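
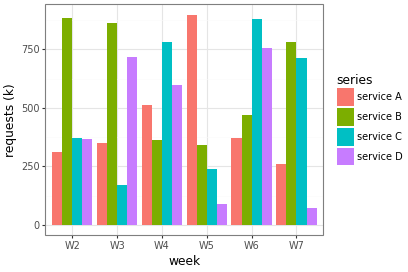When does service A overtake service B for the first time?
W3: service A ≈ 300 vs service B ≈ 900 (not yet); W4: service A ≈ 500 vs service B ≈ 400 (first crossover).

W4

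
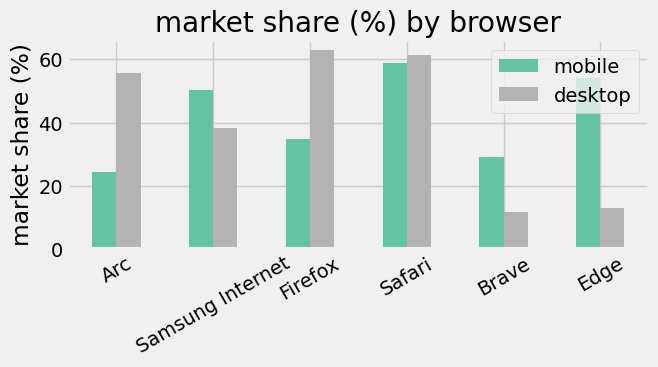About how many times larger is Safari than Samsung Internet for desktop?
≈ 1.5×

Safari ≈ 60, Samsung Internet ≈ 40; 60/40 ≈ 1.5.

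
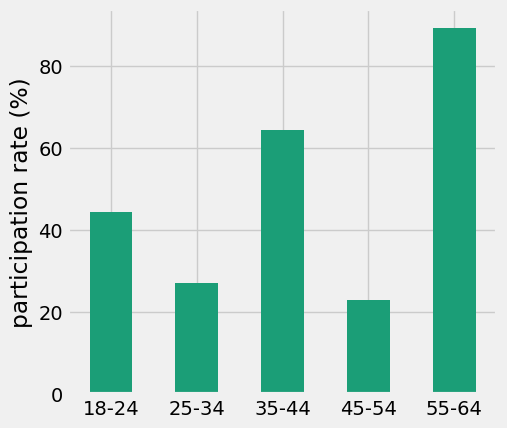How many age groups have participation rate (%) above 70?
1

Above 70: 55-64.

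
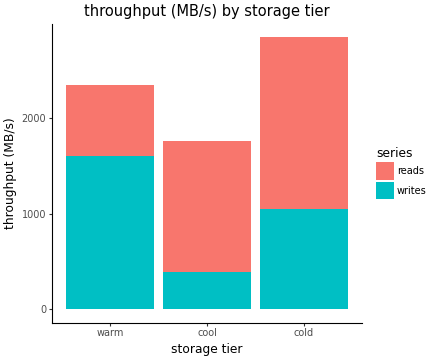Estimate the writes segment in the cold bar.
≈ 1000

writes top ≈ 1000, bottom ≈ 0; segment ≈ 1000.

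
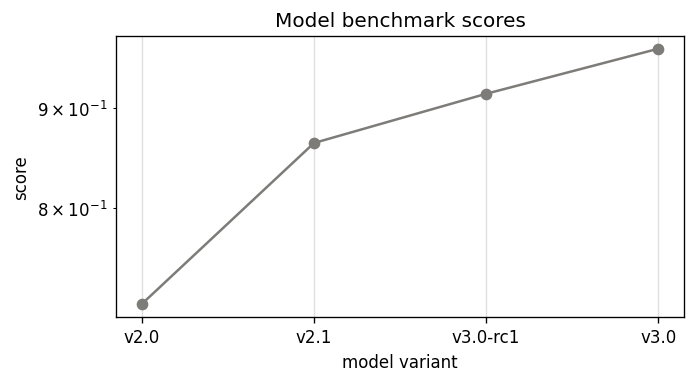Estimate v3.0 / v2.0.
v3.0 ≈ 0.95, v2.0 ≈ 0.70; 0.95/0.70 ≈ 1.36.

≈ 1.36×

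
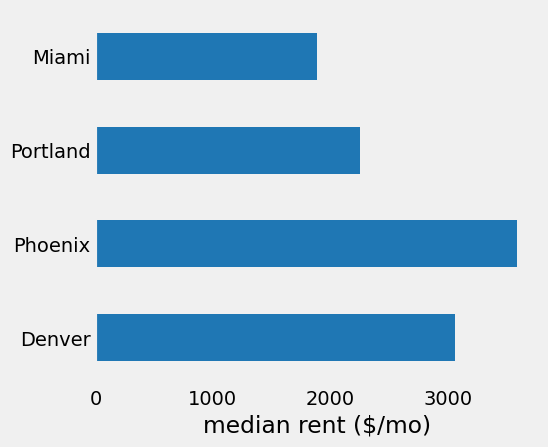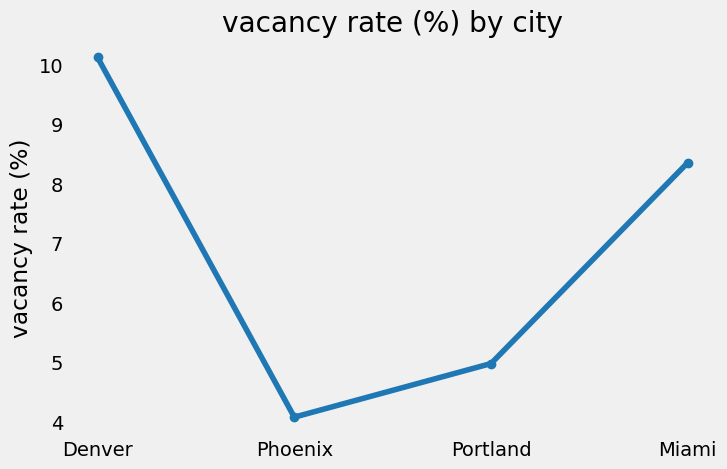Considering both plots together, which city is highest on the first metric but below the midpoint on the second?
Chart 2 median vacancy rate (%) ≈ 7; below-median cities: Phoenix, Portland. Among those, Phoenix has the highest median rent ($/mo) (≈ 3500).

Phoenix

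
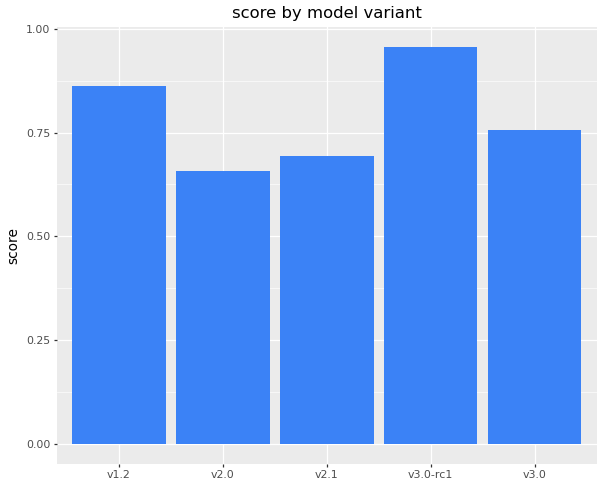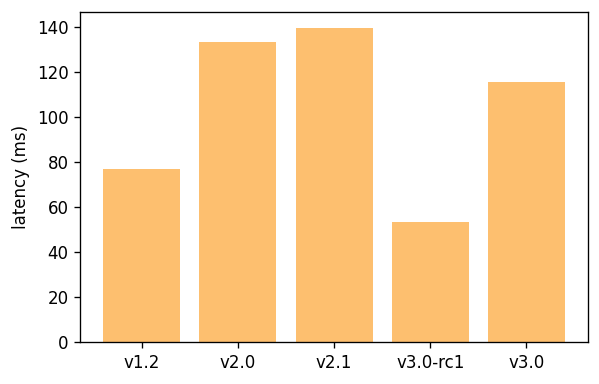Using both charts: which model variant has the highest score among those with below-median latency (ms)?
Chart 2 median latency (ms) ≈ 120; below-median model variants: v1.2, v3.0-rc1. Among those, v3.0-rc1 has the highest score (≈ 1).

v3.0-rc1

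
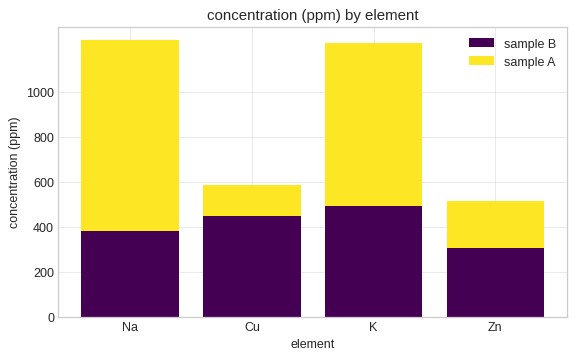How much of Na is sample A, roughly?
sample A top ≈ 1200, bottom ≈ 400; segment ≈ 800.

≈ 800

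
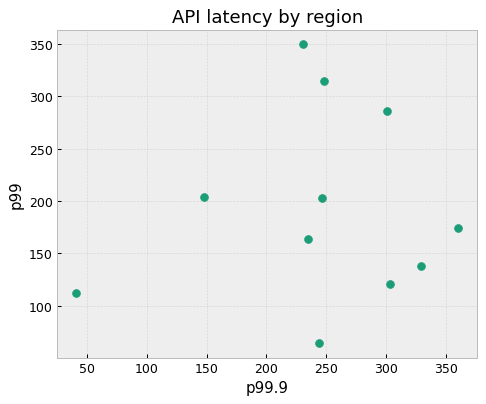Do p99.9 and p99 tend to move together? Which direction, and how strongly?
no clear correlation

Points are roughly uncorrelated; weak (|r| ≈ 0.1).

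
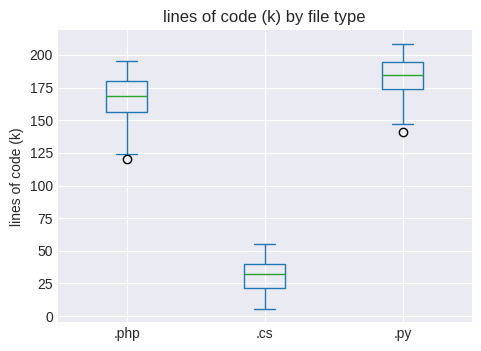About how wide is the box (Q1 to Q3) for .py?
≈ 20

Q3 ≈ 200, Q1 ≈ 180; IQR ≈ 20.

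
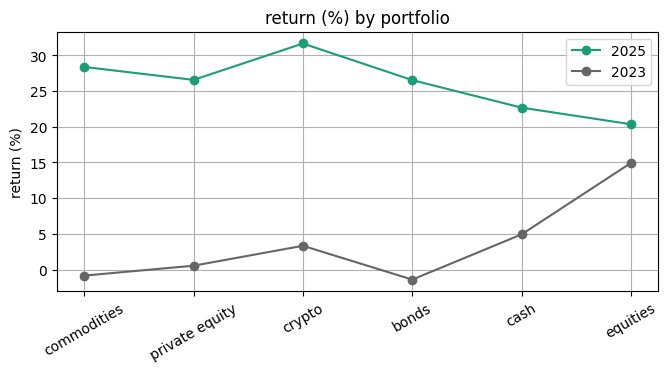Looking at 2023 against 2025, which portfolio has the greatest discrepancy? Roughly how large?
commodities: 2023 ≈ 0, 2025 ≈ 30 → gap ≈ 30. Next-largest (crypto) is only ≈ 25.

commodities, ≈ 30 %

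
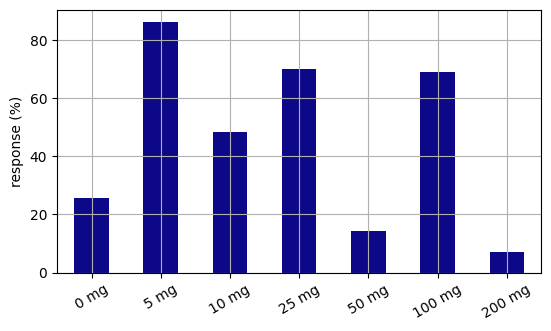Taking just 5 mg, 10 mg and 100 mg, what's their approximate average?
≈ 70

(90 + 50 + 70) / 3 ≈ 70.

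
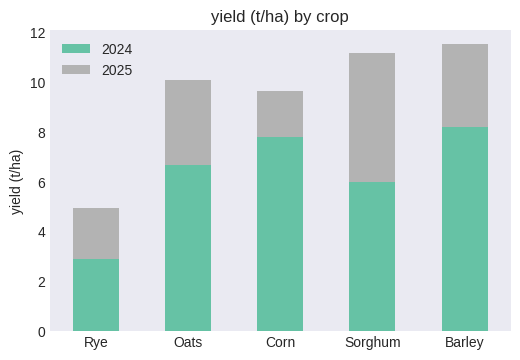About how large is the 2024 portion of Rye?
≈ 3

2024 top ≈ 3, bottom ≈ 0; segment ≈ 3.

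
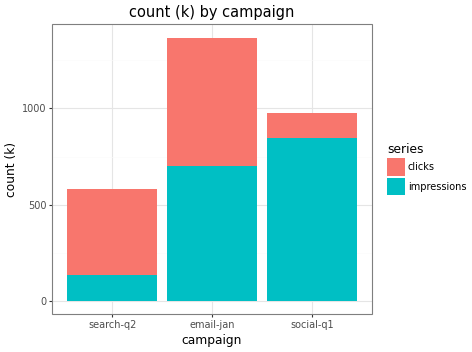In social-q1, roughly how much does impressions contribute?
≈ 800

impressions top ≈ 800, bottom ≈ 0; segment ≈ 800.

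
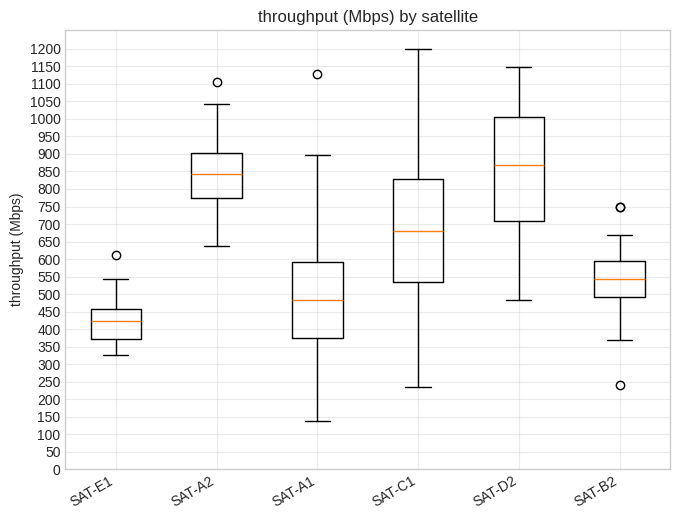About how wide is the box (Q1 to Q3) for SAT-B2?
Q3 ≈ 600, Q1 ≈ 500; IQR ≈ 100.

≈ 100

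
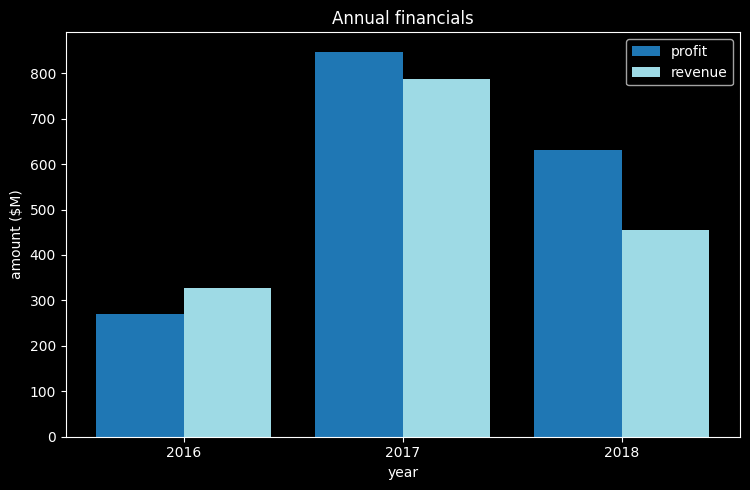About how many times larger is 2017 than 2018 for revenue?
2017 ≈ 800, 2018 ≈ 500; 800/500 ≈ 1.6.

≈ 1.6×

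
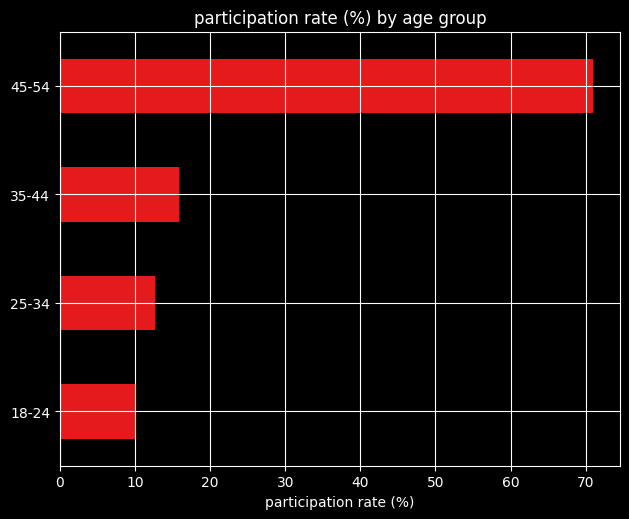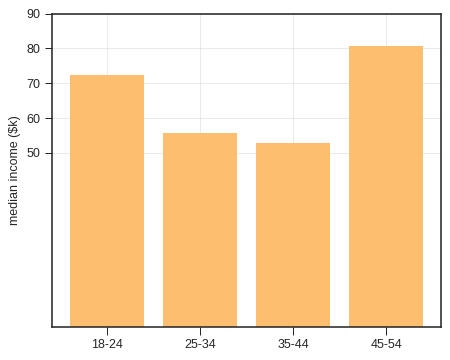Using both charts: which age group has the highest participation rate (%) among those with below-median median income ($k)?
Chart 2 median median income ($k) ≈ 60; below-median age groups: 25-34, 35-44. Among those, 35-44 has the highest participation rate (%) (≈ 20).

35-44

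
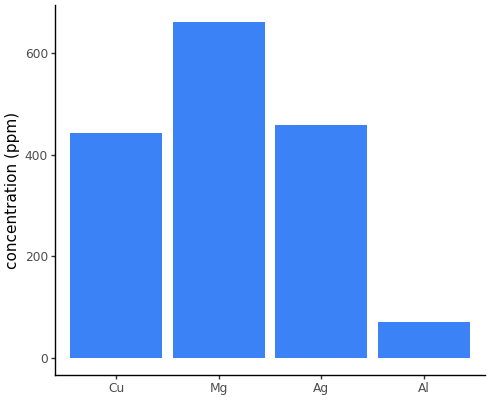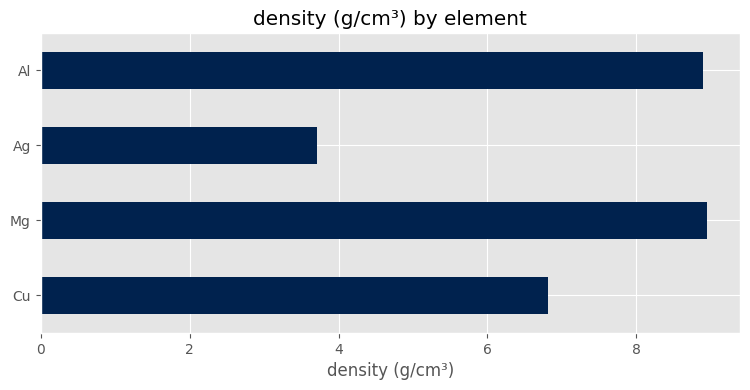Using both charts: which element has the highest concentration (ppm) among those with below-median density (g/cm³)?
Chart 2 median density (g/cm³) ≈ 8; below-median elements: Cu, Ag. Among those, Ag has the highest concentration (ppm) (≈ 500).

Ag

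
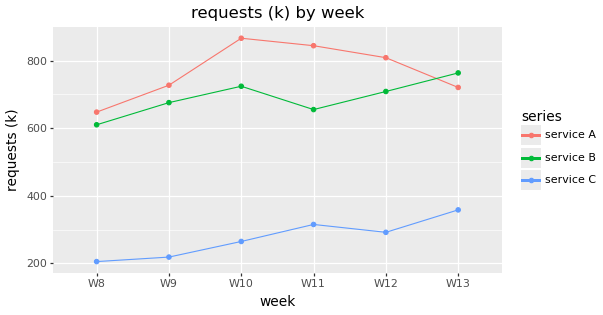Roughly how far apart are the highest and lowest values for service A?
Max W10 ≈ 900, min W8 ≈ 600; range ≈ 300.

≈ 300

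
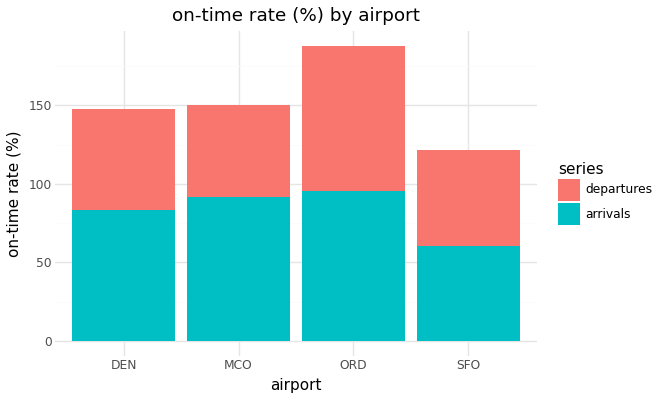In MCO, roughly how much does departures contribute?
departures top ≈ 160, bottom ≈ 100; segment ≈ 60.

≈ 60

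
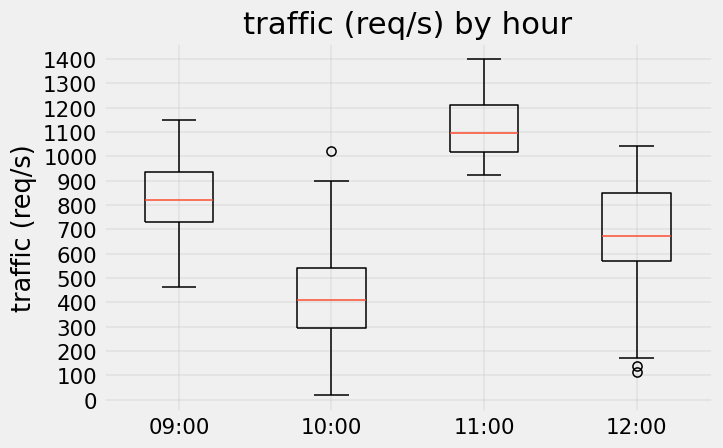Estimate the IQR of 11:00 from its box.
≈ 200

Q3 ≈ 1200, Q1 ≈ 1000; IQR ≈ 200.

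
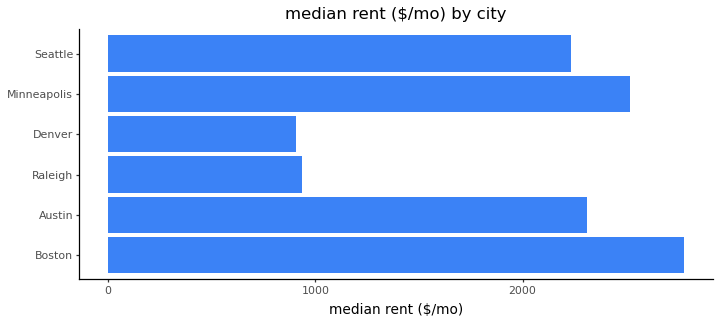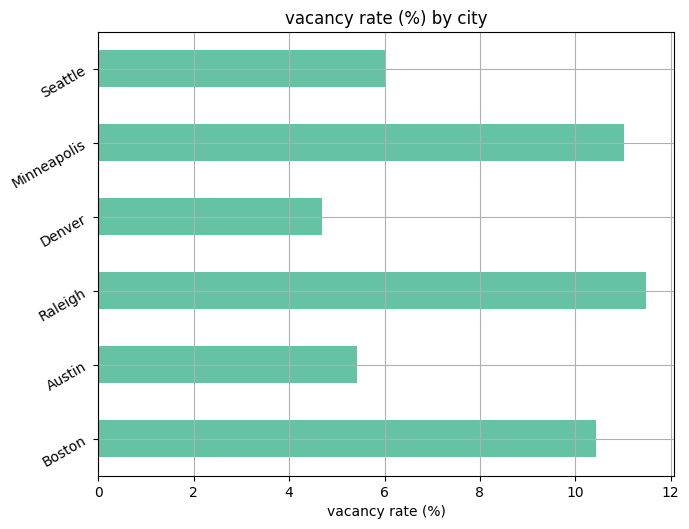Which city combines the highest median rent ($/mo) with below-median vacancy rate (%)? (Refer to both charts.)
Austin

Chart 2 median vacancy rate (%) ≈ 8; below-median cities: Austin, Denver, Seattle. Among those, Austin has the highest median rent ($/mo) (≈ 2500).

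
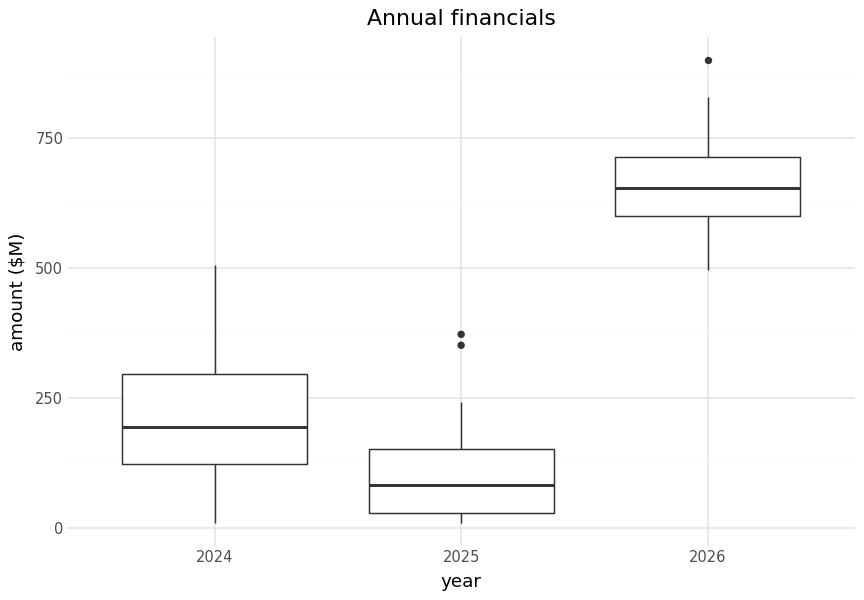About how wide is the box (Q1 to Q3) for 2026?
Q3 ≈ 700, Q1 ≈ 600; IQR ≈ 100.

≈ 100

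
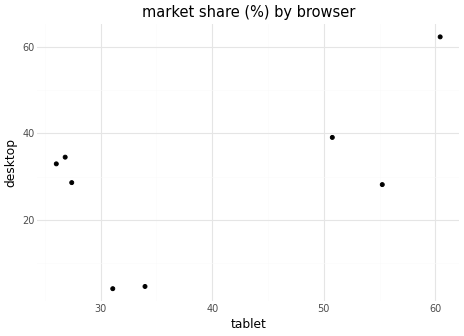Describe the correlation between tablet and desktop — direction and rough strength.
Points are positively correlated; moderate (|r| ≈ 0.6).

positive, moderate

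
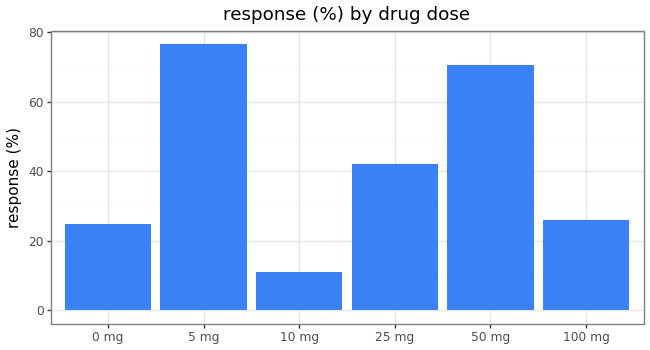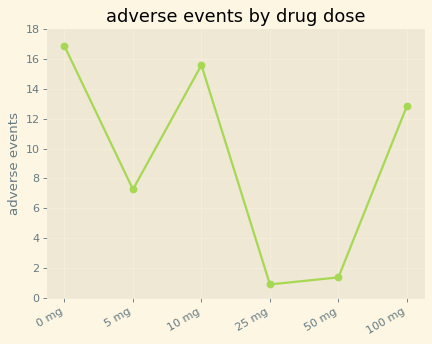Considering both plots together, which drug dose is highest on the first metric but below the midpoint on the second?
5 mg

Chart 2 median adverse events ≈ 10; below-median drug doses: 5 mg, 25 mg, 50 mg. Among those, 5 mg has the highest response (%) (≈ 80).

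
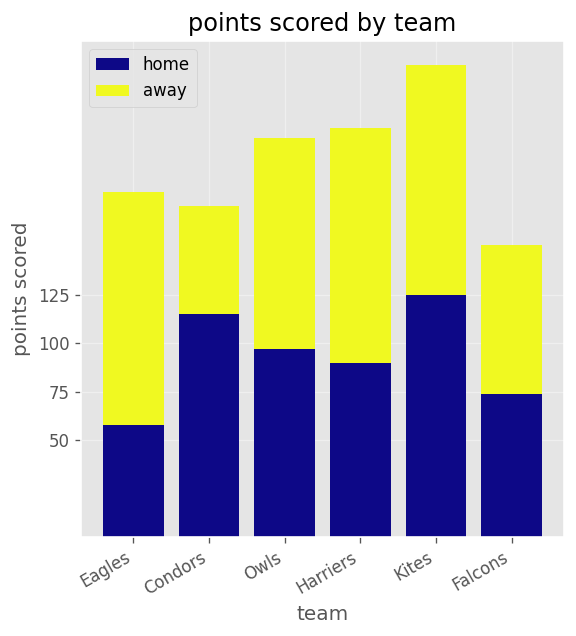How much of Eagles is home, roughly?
home top ≈ 50, bottom ≈ 0; segment ≈ 50.

≈ 50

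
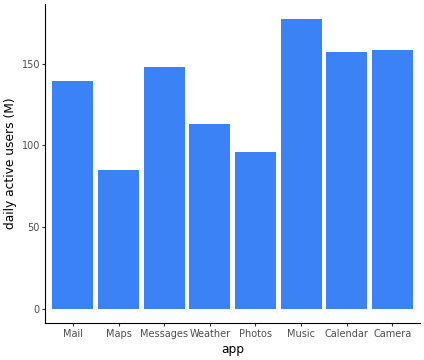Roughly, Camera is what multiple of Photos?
Camera ≈ 160, Photos ≈ 100; 160/100 ≈ 1.6.

≈ 1.6×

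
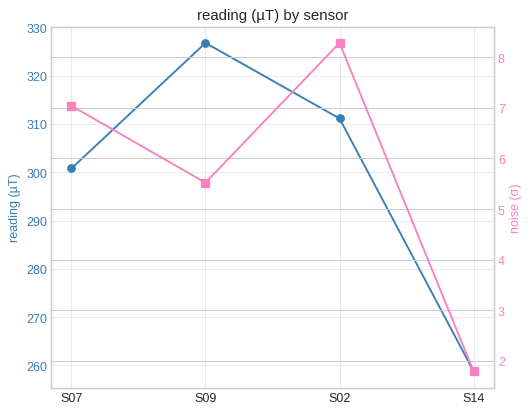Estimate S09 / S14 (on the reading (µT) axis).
S09 ≈ 330, S14 ≈ 260; 330/260 ≈ 1.27.

≈ 1.27×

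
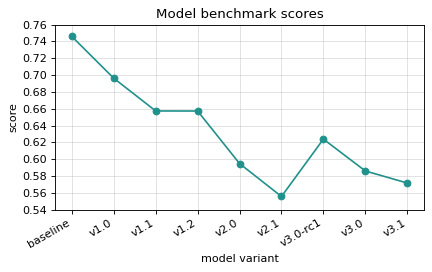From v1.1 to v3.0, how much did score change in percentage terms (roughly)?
v1.1 ≈ 0.66, v3.0 ≈ 0.58; (0.58 − 0.66) / 0.66 ≈ -12.1%.

≈ -12.1%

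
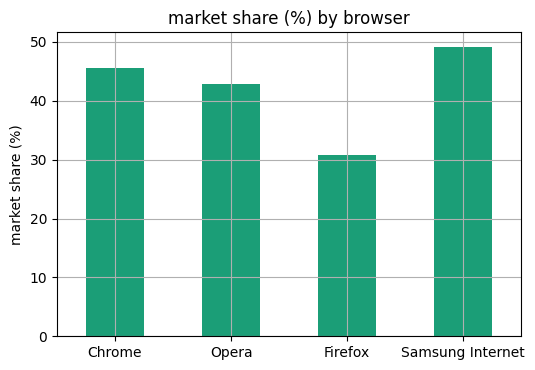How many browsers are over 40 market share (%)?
Above 40: Chrome, Opera, Samsung Internet.

3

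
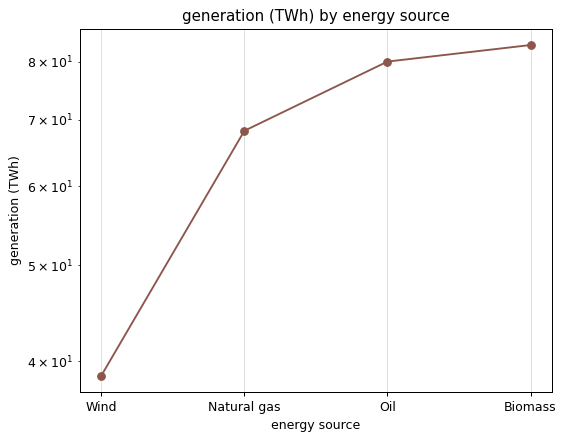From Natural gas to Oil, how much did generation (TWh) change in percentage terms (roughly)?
Natural gas ≈ 70, Oil ≈ 80; (80 − 70) / 70 ≈ +14.3%.

≈ +14.3%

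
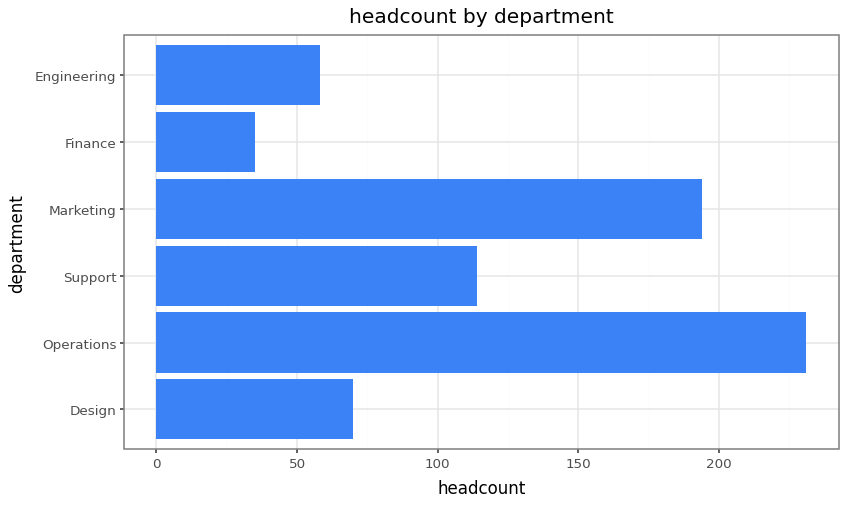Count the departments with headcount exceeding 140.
2

Above 140: Operations, Marketing.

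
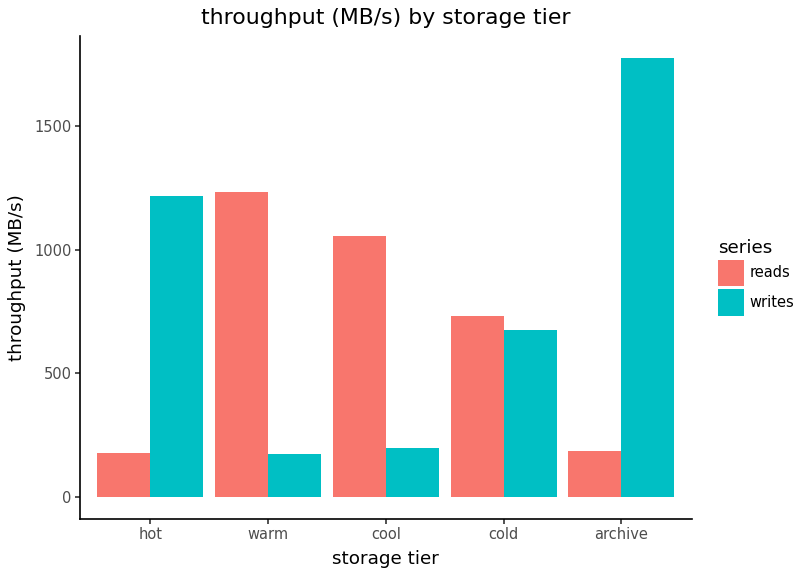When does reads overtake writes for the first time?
hot: reads ≈ 200 vs writes ≈ 1200 (not yet); warm: reads ≈ 1200 vs writes ≈ 200 (first crossover).

warm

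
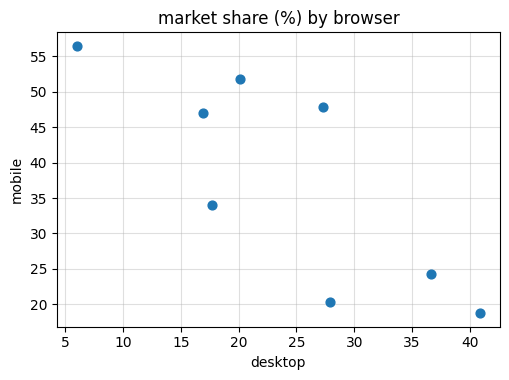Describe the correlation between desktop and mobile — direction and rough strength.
Points are negatively correlated; strong (|r| ≈ 0.8).

negative, strong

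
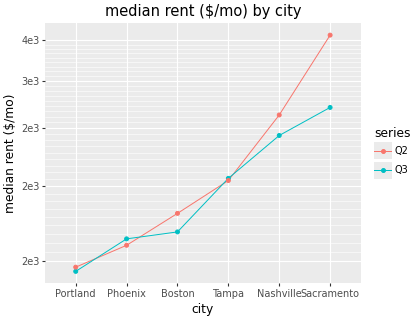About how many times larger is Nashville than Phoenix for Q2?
≈ 1.62×

Nashville ≈ 2600, Phoenix ≈ 1600; 2600/1600 ≈ 1.62.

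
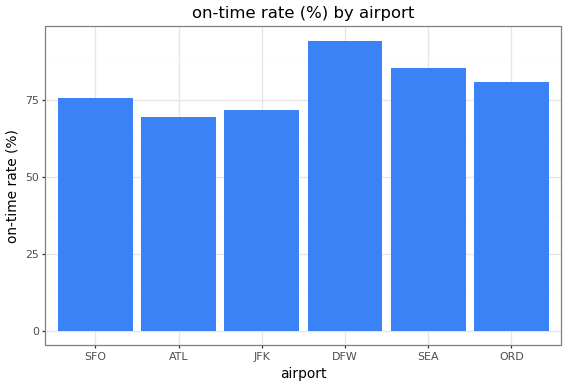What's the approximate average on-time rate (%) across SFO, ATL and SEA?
(80 + 70 + 90) / 3 ≈ 80.

≈ 80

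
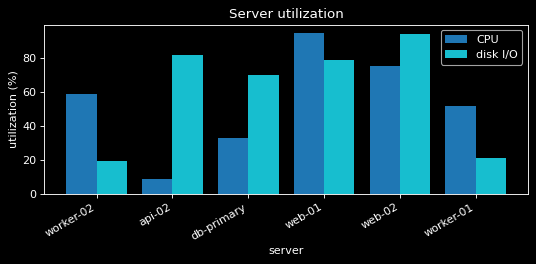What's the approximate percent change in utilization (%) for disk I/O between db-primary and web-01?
db-primary ≈ 70, web-01 ≈ 80; (80 − 70) / 70 ≈ +14.3%.

≈ +14.3%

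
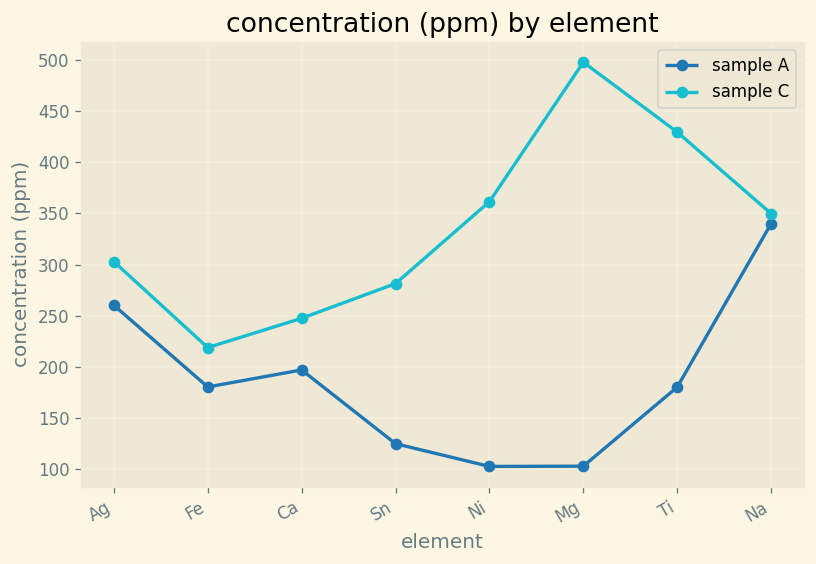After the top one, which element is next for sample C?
Ti

Top 3 for sample C: Mg ≈ 500, Ti ≈ 450, Ni ≈ 350.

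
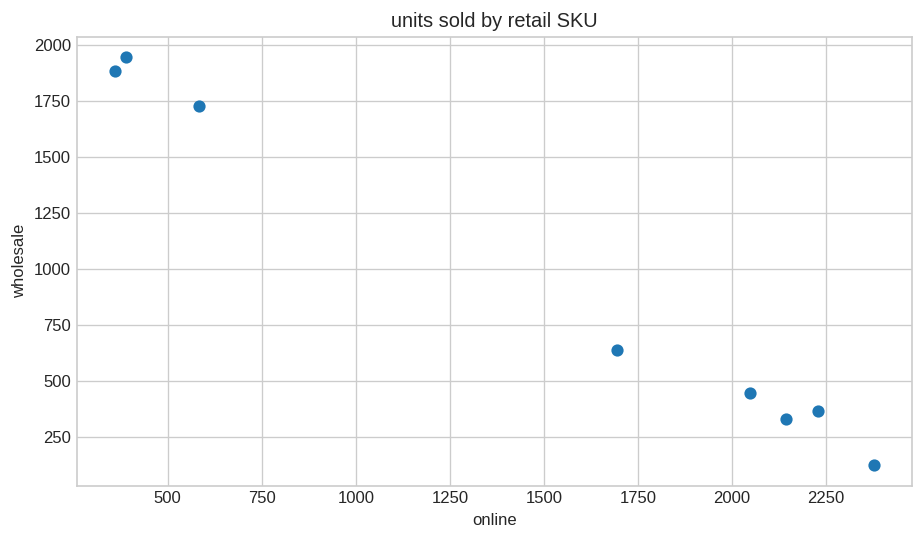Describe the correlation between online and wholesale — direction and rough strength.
negative, strong

Points are negatively correlated; strong (|r| ≈ 1.0).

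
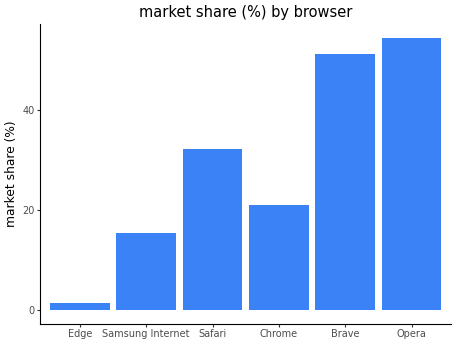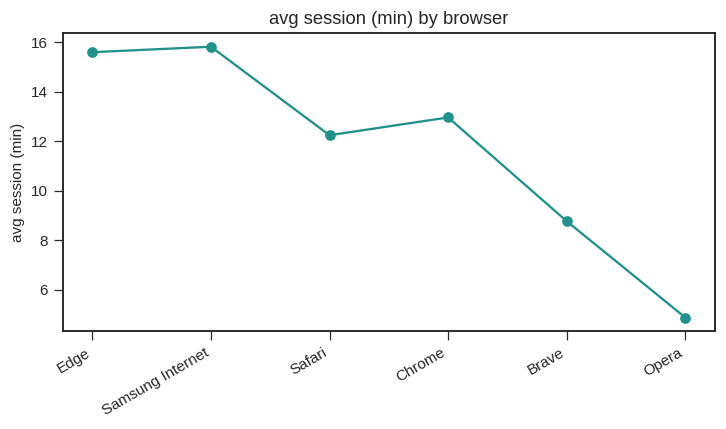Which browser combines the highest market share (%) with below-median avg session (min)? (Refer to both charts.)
Opera

Chart 2 median avg session (min) ≈ 12; below-median browsers: Safari, Brave, Opera. Among those, Opera has the highest market share (%) (≈ 55).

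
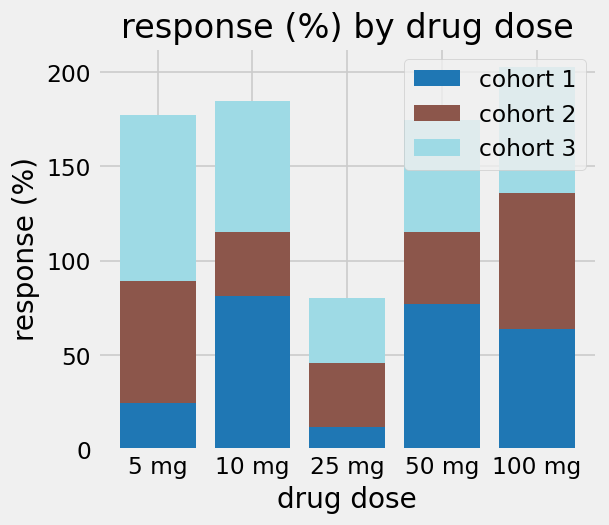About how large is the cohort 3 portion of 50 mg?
≈ 60

cohort 3 top ≈ 180, bottom ≈ 120; segment ≈ 60.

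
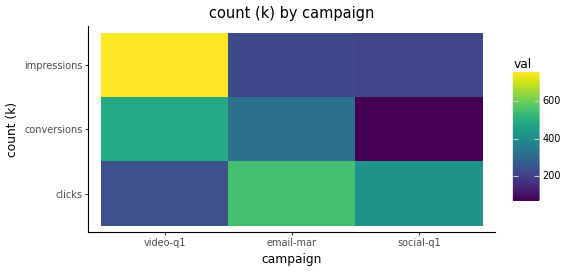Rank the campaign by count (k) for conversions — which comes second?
email-mar

Top 3 for conversions: video-q1 ≈ 500, email-mar ≈ 300, social-q1 ≈ 100.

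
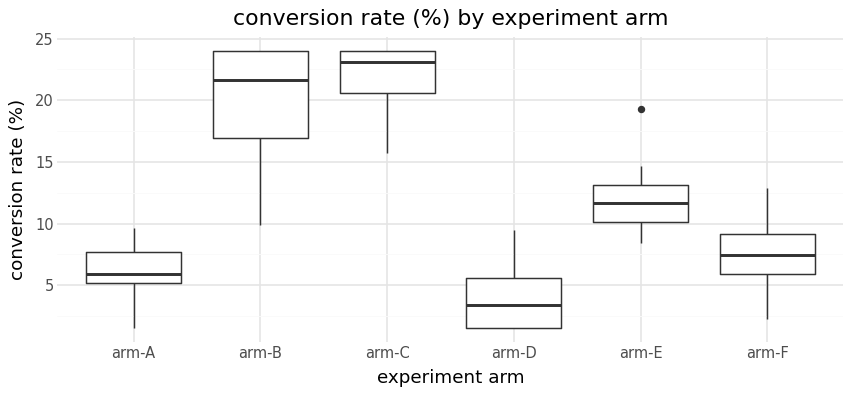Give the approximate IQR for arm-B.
Q3 ≈ 24, Q1 ≈ 16; IQR ≈ 8.

≈ 8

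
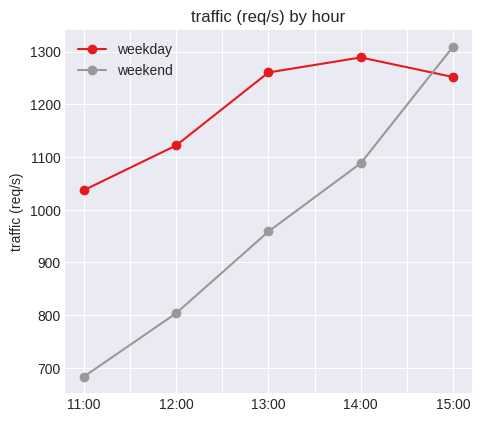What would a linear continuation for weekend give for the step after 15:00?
Last three: 1000, 1100, 1300 → slope ≈ 150/step → next ≈ 1450.

≈ 1450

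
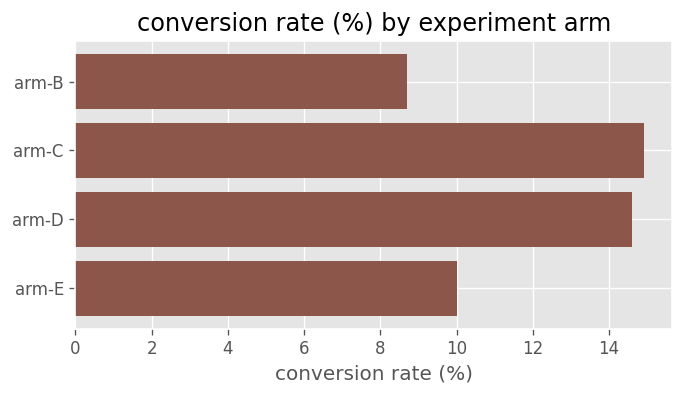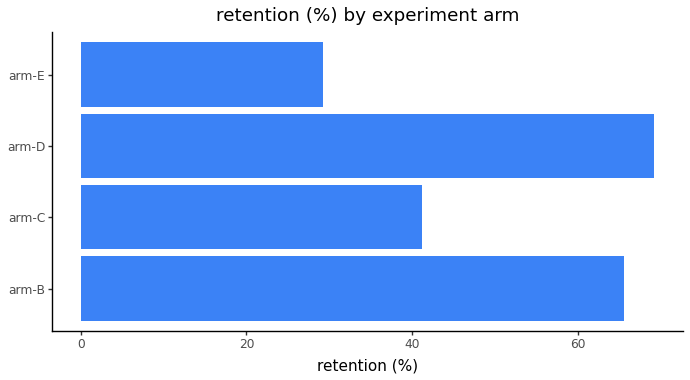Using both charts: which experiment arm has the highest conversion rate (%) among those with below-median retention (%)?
Chart 2 median retention (%) ≈ 50; below-median experiment arms: arm-C, arm-E. Among those, arm-C has the highest conversion rate (%) (≈ 14).

arm-C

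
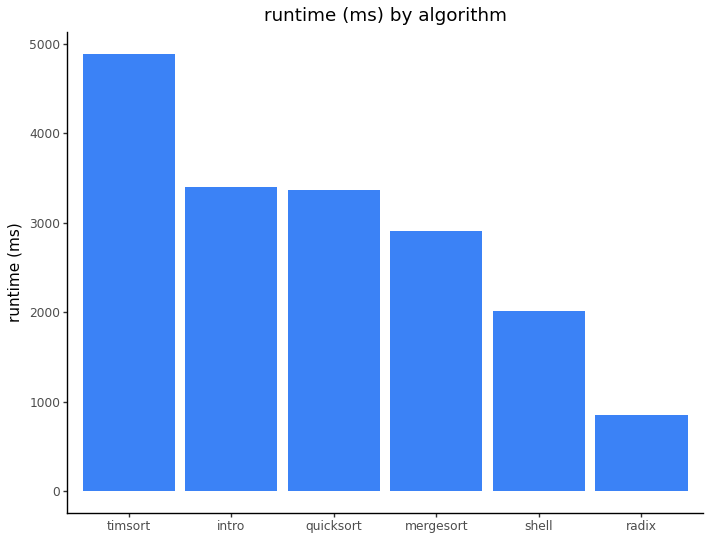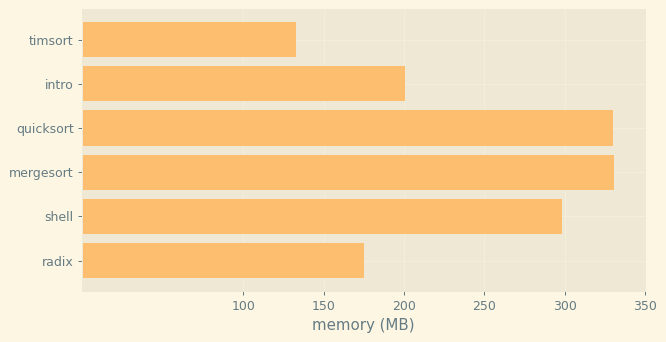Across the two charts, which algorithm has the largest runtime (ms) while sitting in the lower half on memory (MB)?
timsort

Chart 2 median memory (MB) ≈ 250; below-median algorithms: timsort, intro, radix. Among those, timsort has the highest runtime (ms) (≈ 5000).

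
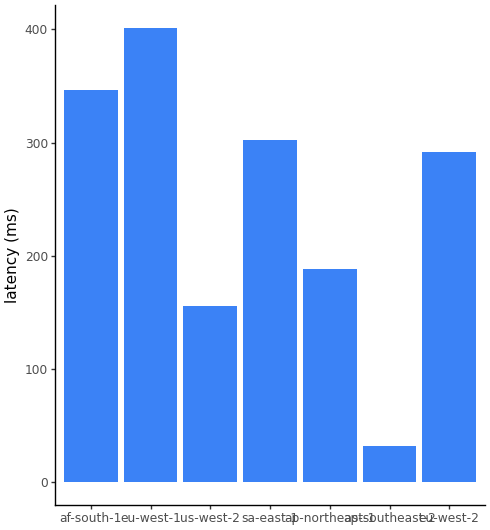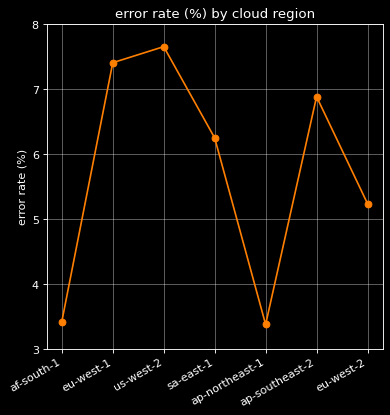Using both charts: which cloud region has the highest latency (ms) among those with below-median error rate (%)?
af-south-1

Chart 2 median error rate (%) ≈ 6; below-median cloud regions: af-south-1, ap-northeast-1, eu-west-2. Among those, af-south-1 has the highest latency (ms) (≈ 350).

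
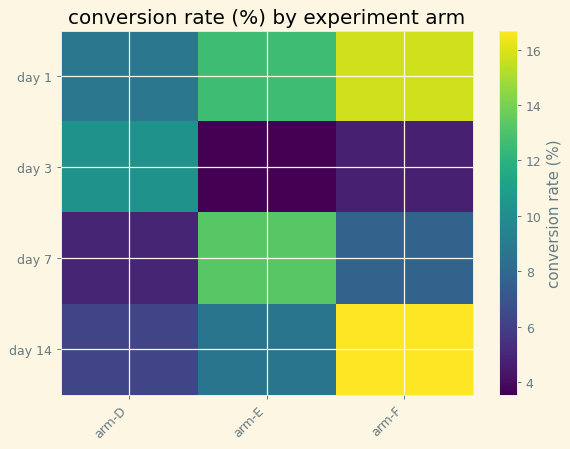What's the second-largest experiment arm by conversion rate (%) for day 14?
Top 3 for day 14: arm-F ≈ 16, arm-E ≈ 8, arm-D ≈ 6.

arm-E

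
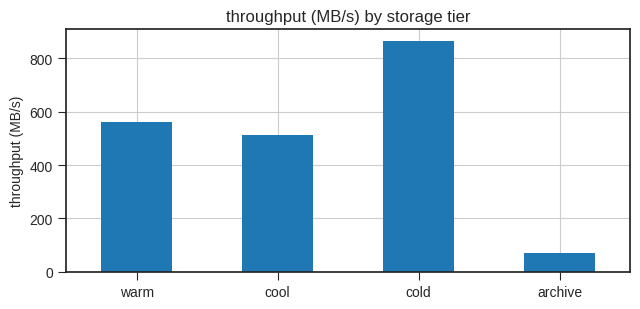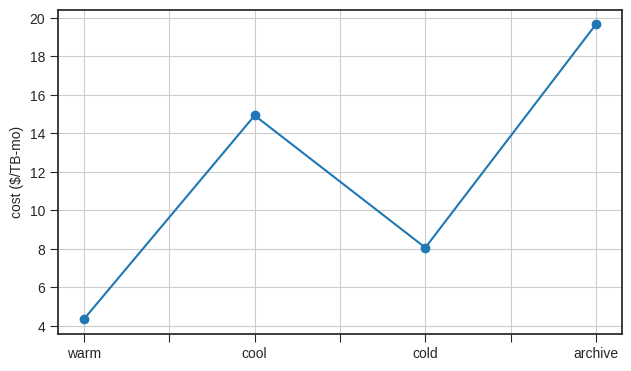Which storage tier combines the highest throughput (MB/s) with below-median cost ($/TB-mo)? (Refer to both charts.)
cold

Chart 2 median cost ($/TB-mo) ≈ 12; below-median storage tiers: warm, cold. Among those, cold has the highest throughput (MB/s) (≈ 900).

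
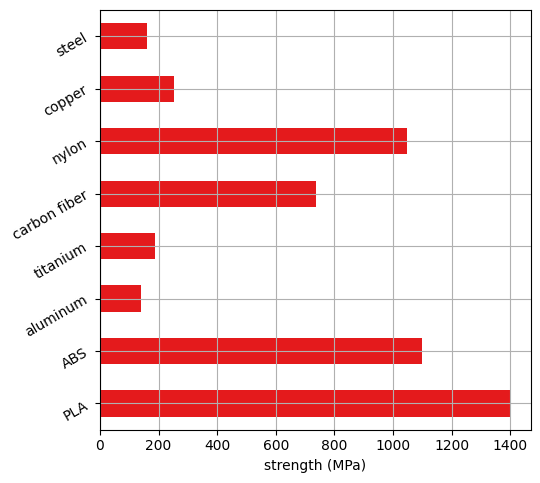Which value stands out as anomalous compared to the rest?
PLA ≈ 1400; the rest sit between ≈ 200 and ≈ 1000.

PLA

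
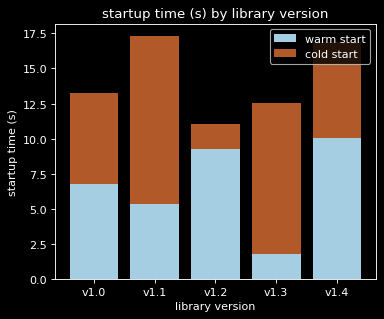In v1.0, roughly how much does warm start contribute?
warm start top ≈ 6, bottom ≈ 0; segment ≈ 6.

≈ 6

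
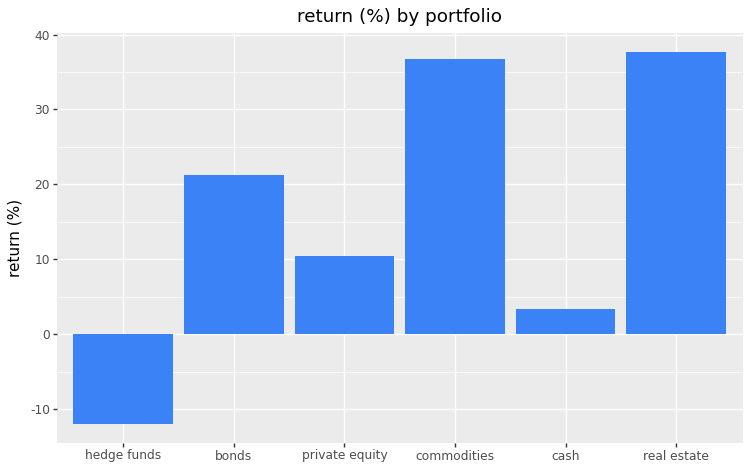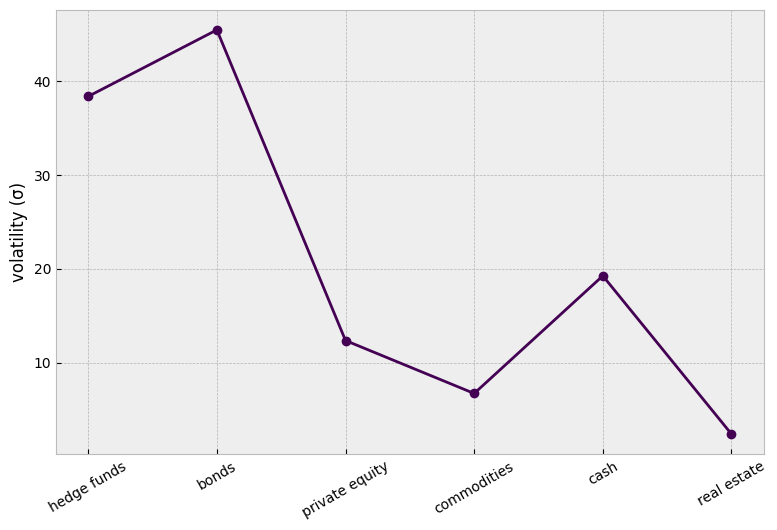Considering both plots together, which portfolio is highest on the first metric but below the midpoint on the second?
Chart 2 median volatility (σ) ≈ 15; below-median portfolios: private equity, commodities, real estate. Among those, real estate has the highest return (%) (≈ 40).

real estate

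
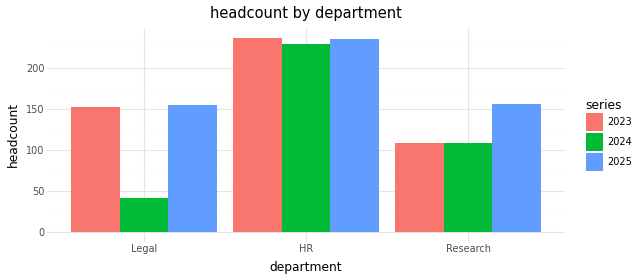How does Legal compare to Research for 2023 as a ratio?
Legal ≈ 160, Research ≈ 100; 160/100 ≈ 1.6.

≈ 1.6×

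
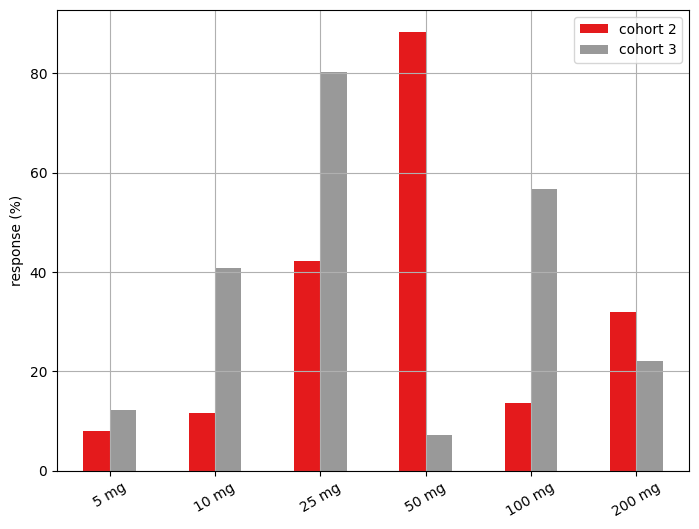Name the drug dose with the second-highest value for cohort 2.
Top 3 for cohort 2: 50 mg ≈ 90, 25 mg ≈ 40, 200 mg ≈ 30.

25 mg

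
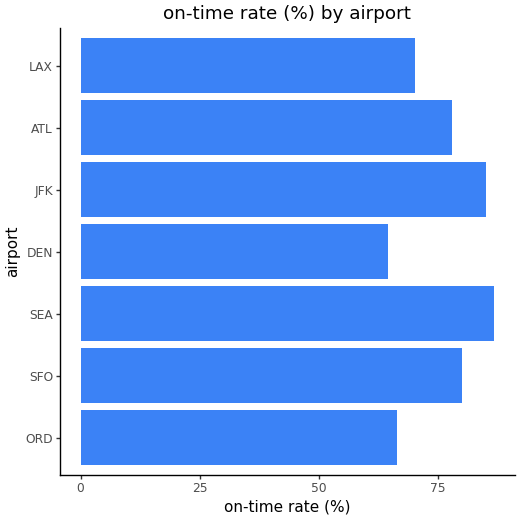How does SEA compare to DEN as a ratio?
≈ 1.5×

SEA ≈ 90, DEN ≈ 60; 90/60 ≈ 1.5.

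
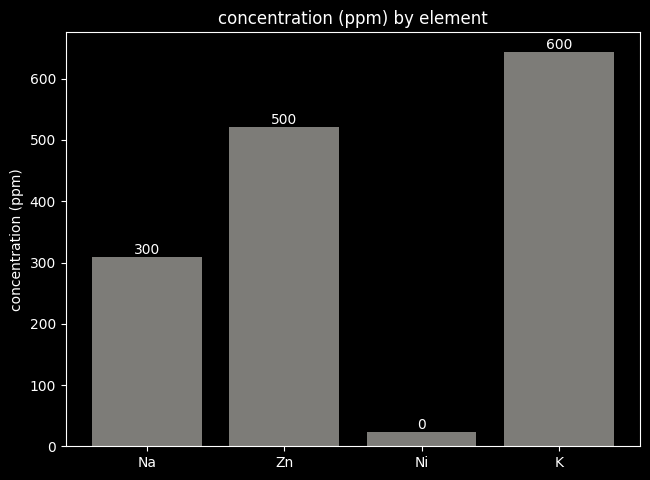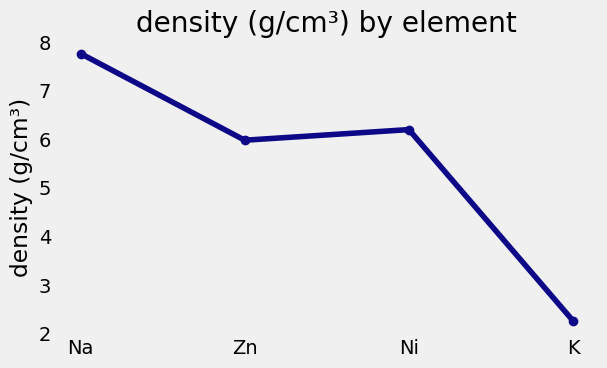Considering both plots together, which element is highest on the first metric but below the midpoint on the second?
K

Chart 2 median density (g/cm³) ≈ 6; below-median elements: Zn, K. Among those, K has the highest concentration (ppm) (≈ 600).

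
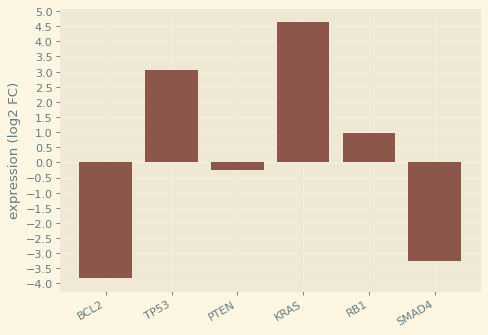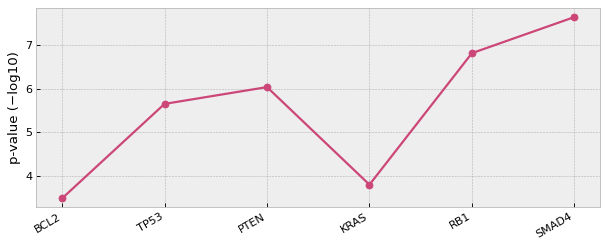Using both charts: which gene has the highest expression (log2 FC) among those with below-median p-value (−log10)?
Chart 2 median p-value (−log10) ≈ 6; below-median genes: BCL2, TP53, KRAS. Among those, KRAS has the highest expression (log2 FC) (≈ 4.5).

KRAS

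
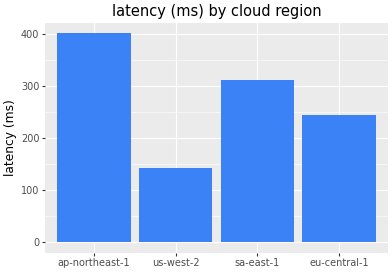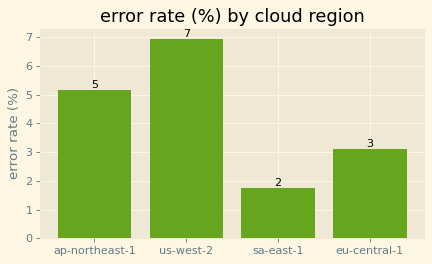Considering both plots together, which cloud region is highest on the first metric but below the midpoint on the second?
Chart 2 median error rate (%) ≈ 4; below-median cloud regions: sa-east-1, eu-central-1. Among those, sa-east-1 has the highest latency (ms) (≈ 300).

sa-east-1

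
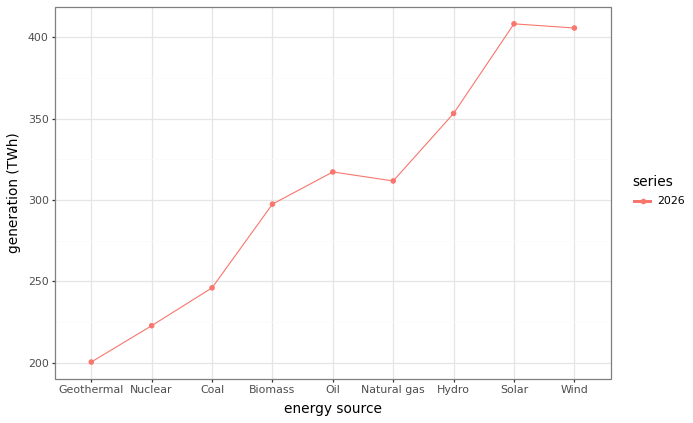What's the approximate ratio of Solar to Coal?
≈ 1.67×

Solar ≈ 400, Coal ≈ 240; 400/240 ≈ 1.67.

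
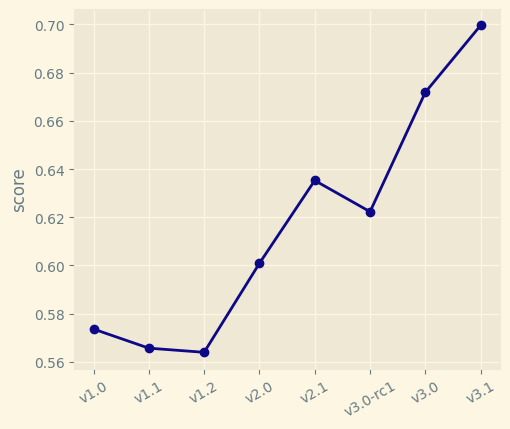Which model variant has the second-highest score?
v3.0

Top 3: v3.1 ≈ 0.70, v3.0 ≈ 0.68, v2.1 ≈ 0.64.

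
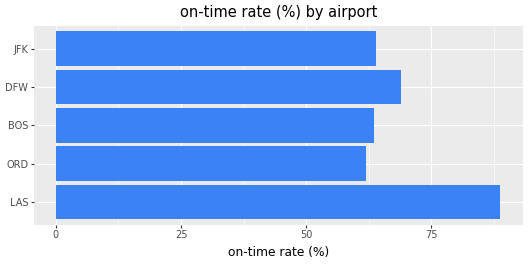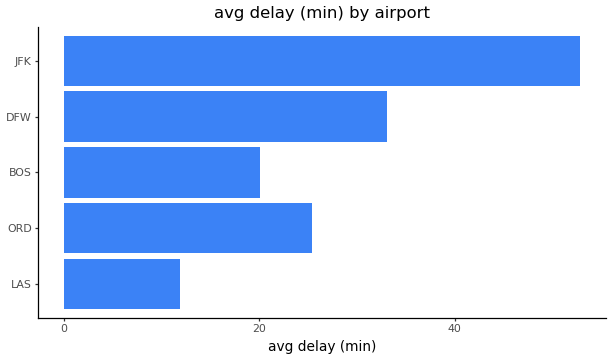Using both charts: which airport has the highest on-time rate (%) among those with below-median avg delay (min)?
Chart 2 median avg delay (min) ≈ 25; below-median airports: LAS, BOS. Among those, LAS has the highest on-time rate (%) (≈ 90).

LAS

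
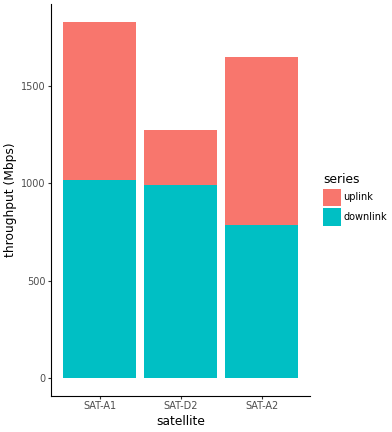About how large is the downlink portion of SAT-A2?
≈ 800

downlink top ≈ 800, bottom ≈ 0; segment ≈ 800.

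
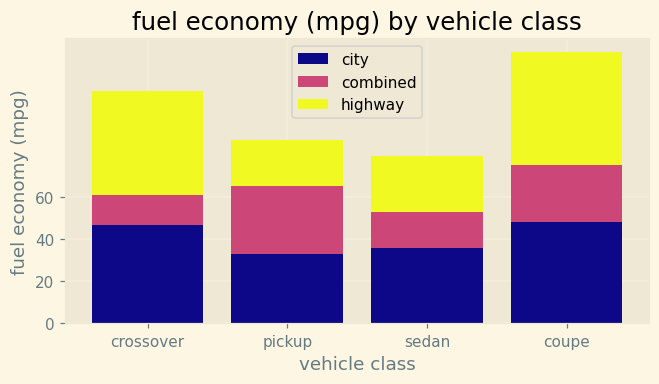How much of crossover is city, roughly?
≈ 40

city top ≈ 40, bottom ≈ 0; segment ≈ 40.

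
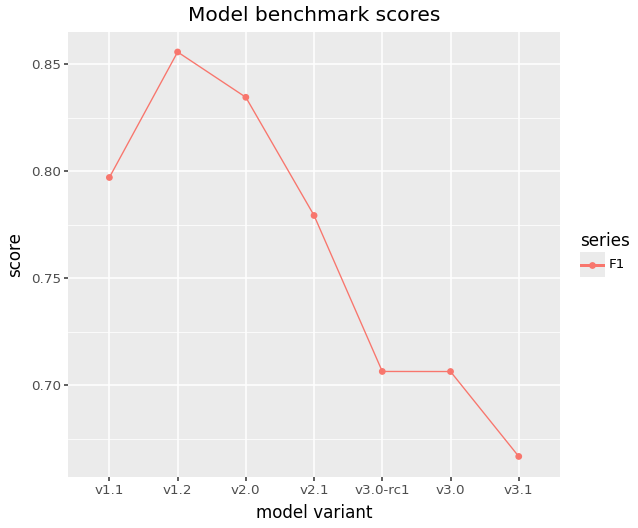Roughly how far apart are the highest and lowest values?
≈ 0.20

Max v1.2 ≈ 0.86, min v3.1 ≈ 0.66; range ≈ 0.20.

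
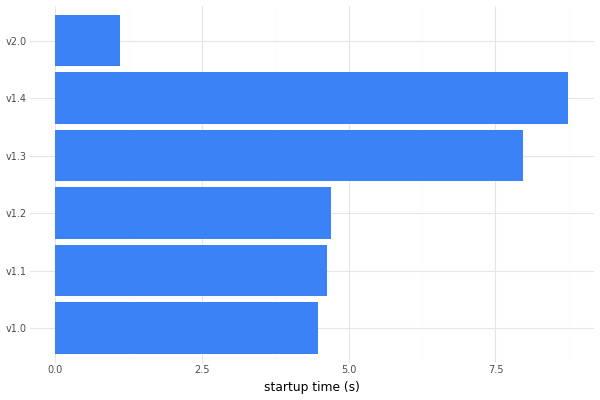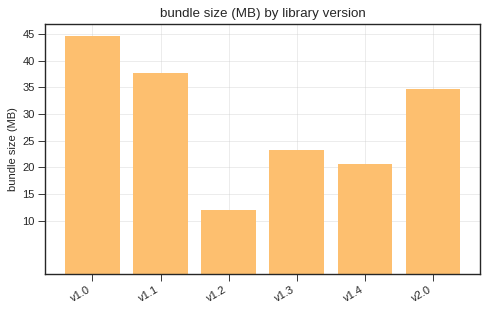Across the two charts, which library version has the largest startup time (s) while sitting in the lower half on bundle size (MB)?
v1.4

Chart 2 median bundle size (MB) ≈ 30; below-median library versions: v1.2, v1.3, v1.4. Among those, v1.4 has the highest startup time (s) (≈ 9).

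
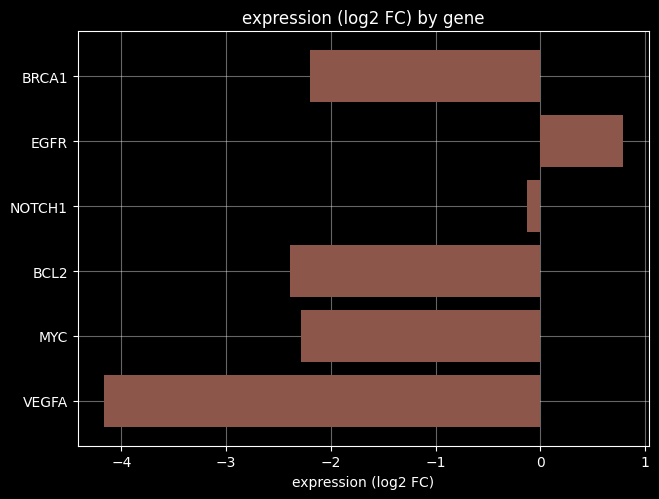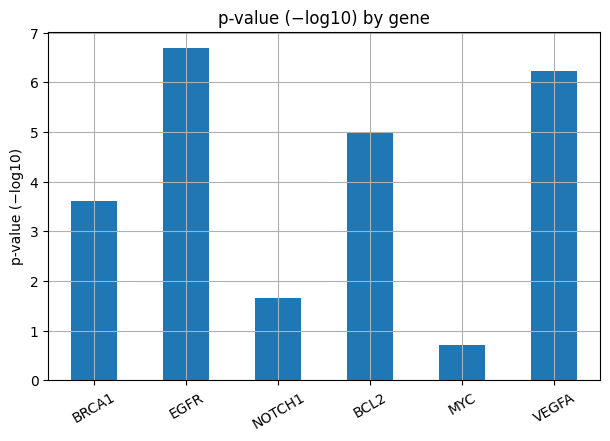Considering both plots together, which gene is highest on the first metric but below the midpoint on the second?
NOTCH1

Chart 2 median p-value (−log10) ≈ 4; below-median genes: BRCA1, NOTCH1, MYC. Among those, NOTCH1 has the highest expression (log2 FC) (≈ -0.1).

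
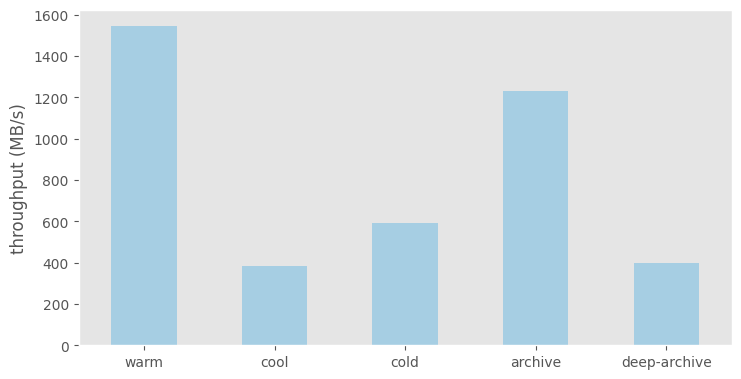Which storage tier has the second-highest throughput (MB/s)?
Top 3: warm ≈ 1600, archive ≈ 1200, cold ≈ 600.

archive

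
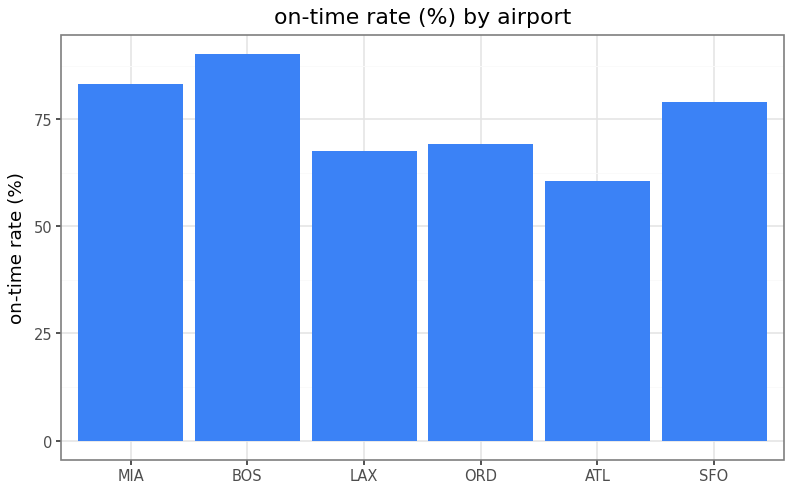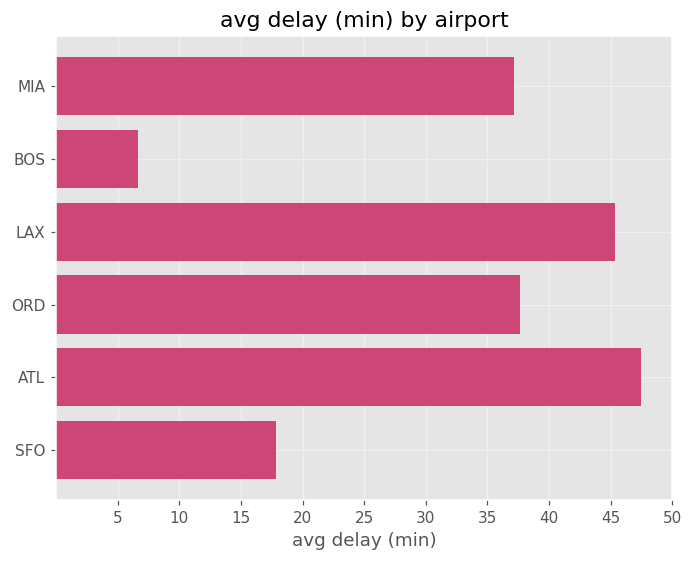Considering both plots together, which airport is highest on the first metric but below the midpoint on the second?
BOS

Chart 2 median avg delay (min) ≈ 35; below-median airports: MIA, BOS, SFO. Among those, BOS has the highest on-time rate (%) (≈ 90).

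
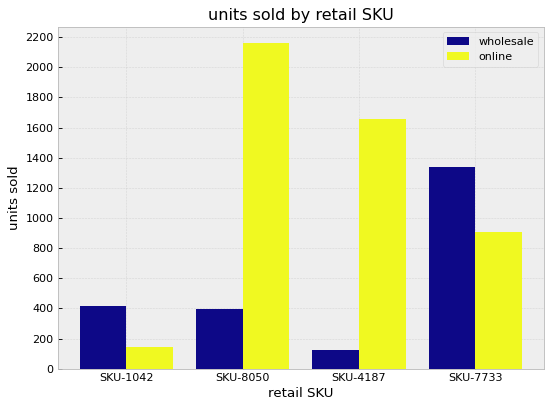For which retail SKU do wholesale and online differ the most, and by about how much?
SKU-8050: wholesale ≈ 400, online ≈ 2200 → gap ≈ 1800. Next-largest (SKU-4187) is only ≈ 1400.

SKU-8050, ≈ 1800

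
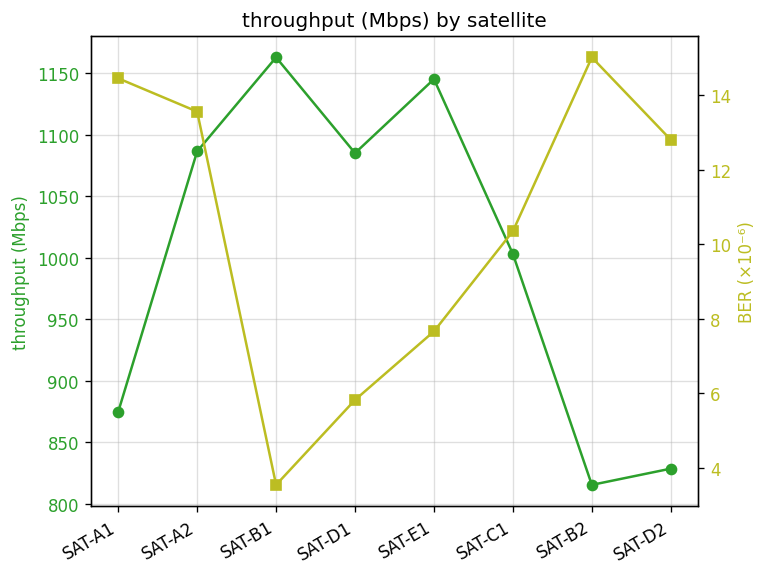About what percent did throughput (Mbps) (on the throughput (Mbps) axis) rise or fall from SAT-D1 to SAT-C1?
SAT-D1 ≈ 1100, SAT-C1 ≈ 1000; (1000 − 1100) / 1100 ≈ -9.1%.

≈ -9.1%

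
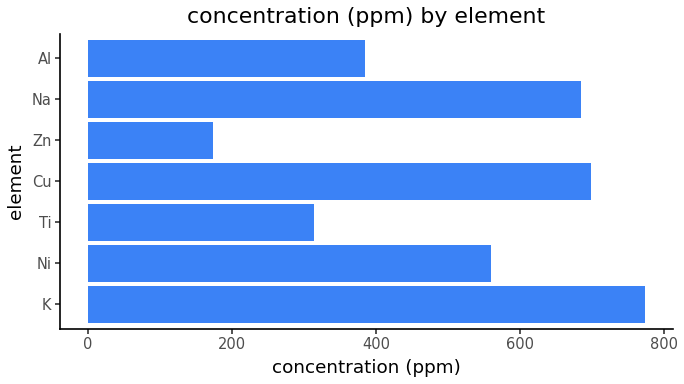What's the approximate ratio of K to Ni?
≈ 1.33×

K ≈ 800, Ni ≈ 600; 800/600 ≈ 1.33.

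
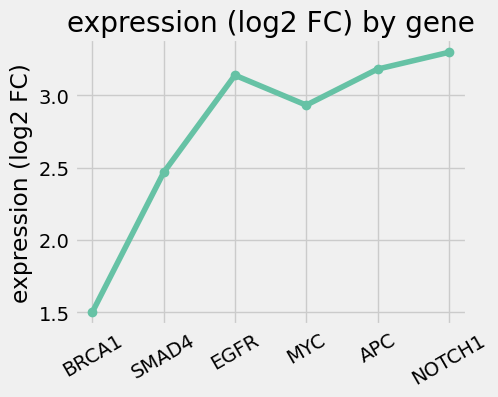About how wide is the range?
≈ 1.6

Max NOTCH1 ≈ 3.2, min BRCA1 ≈ 1.6; range ≈ 1.6.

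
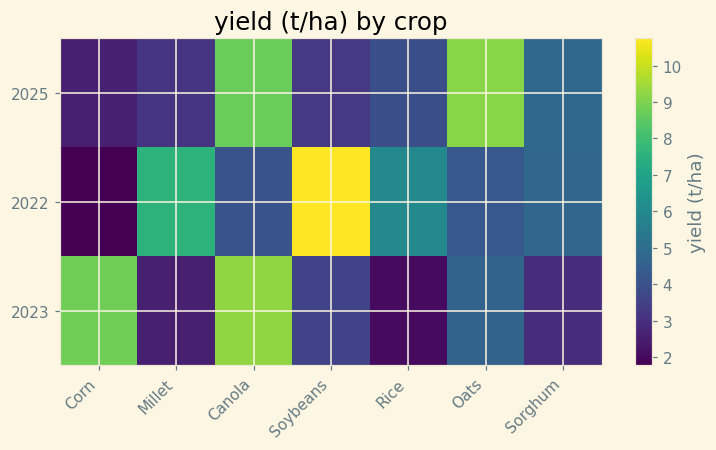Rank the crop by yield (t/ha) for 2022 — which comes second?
Millet

Top 3 for 2022: Soybeans ≈ 11, Millet ≈ 8, Rice ≈ 6.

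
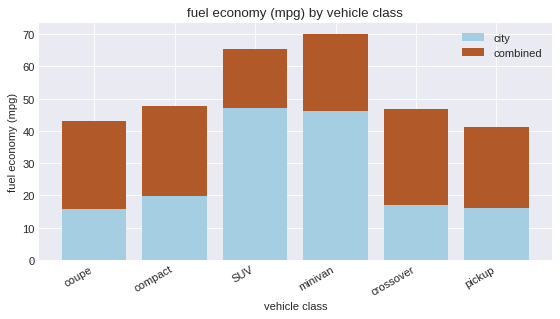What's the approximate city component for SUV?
≈ 50

city top ≈ 50, bottom ≈ 0; segment ≈ 50.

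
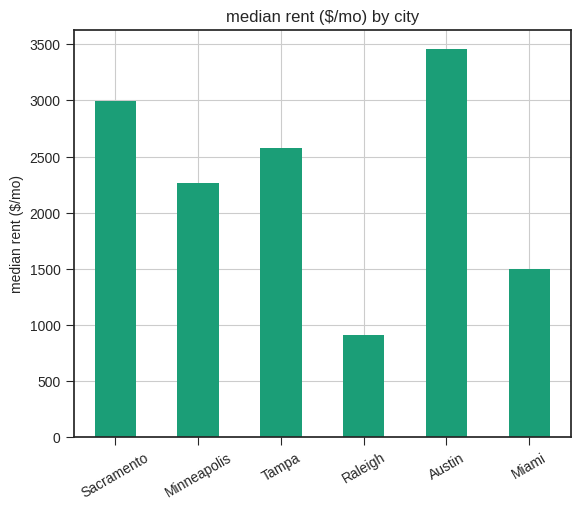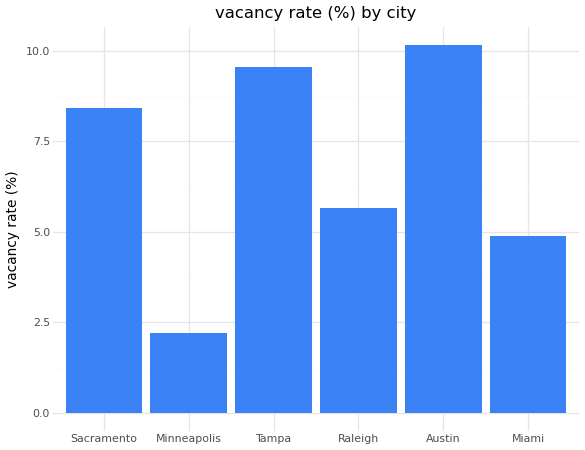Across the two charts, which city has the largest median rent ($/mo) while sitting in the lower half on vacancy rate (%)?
Minneapolis

Chart 2 median vacancy rate (%) ≈ 7; below-median cities: Minneapolis, Raleigh, Miami. Among those, Minneapolis has the highest median rent ($/mo) (≈ 2500).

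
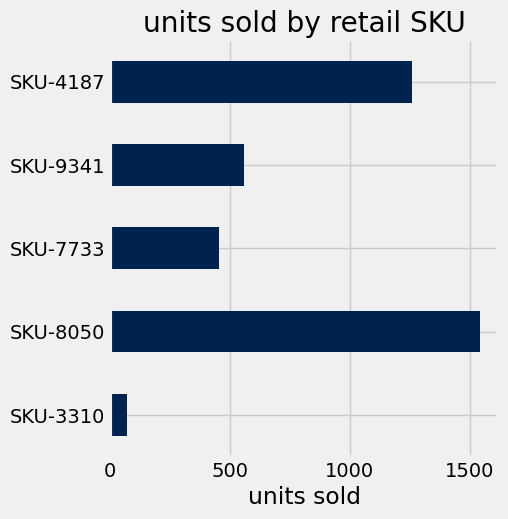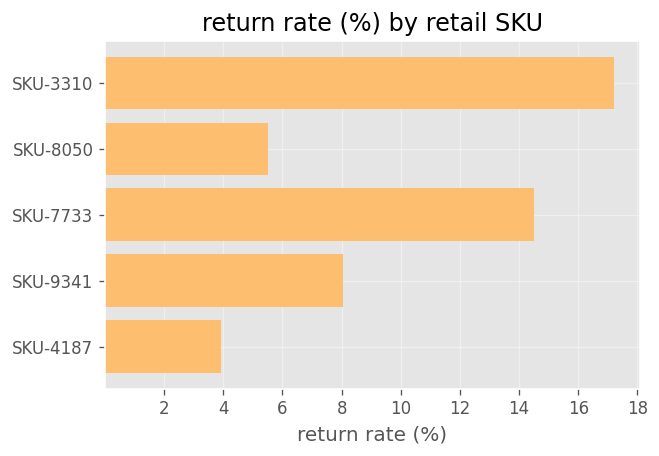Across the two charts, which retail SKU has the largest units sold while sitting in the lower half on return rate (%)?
SKU-8050

Chart 2 median return rate (%) ≈ 8; below-median retail SKUs: SKU-8050, SKU-4187. Among those, SKU-8050 has the highest units sold (≈ 1600).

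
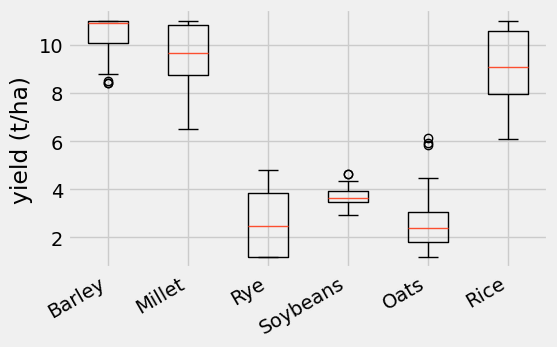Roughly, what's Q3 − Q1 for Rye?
≈ 3

Q3 ≈ 4, Q1 ≈ 1; IQR ≈ 3.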